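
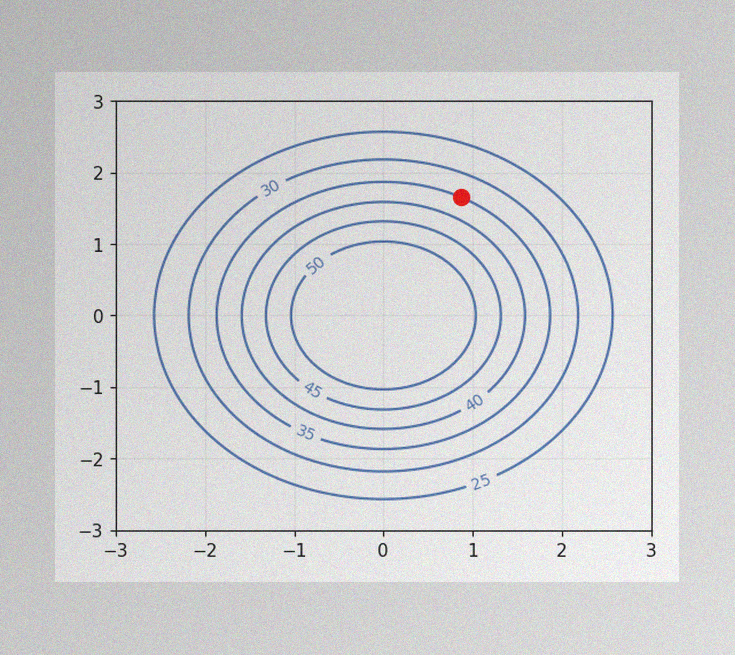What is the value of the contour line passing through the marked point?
35

The image has some photo noise and uneven lighting. The marked point sits on the contour labelled 35.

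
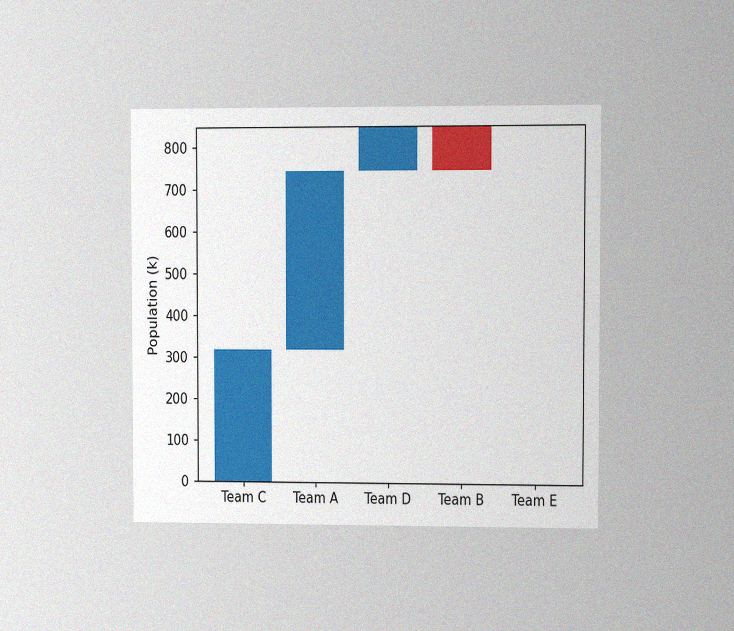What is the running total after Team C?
318k

The chart is viewed at a slight angle, with some photo noise. After Team C the running total reaches 318k.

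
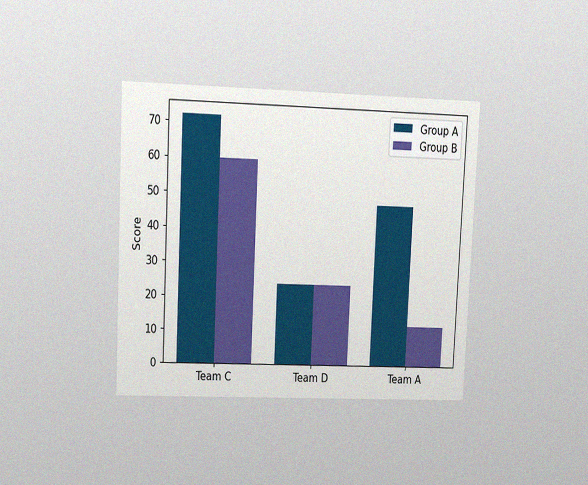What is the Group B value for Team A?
The chart is tilted about 3° clockwise and viewed at a slight angle, with some photo noise. The Group B bar at Team A reaches 12 on the y-axis.

12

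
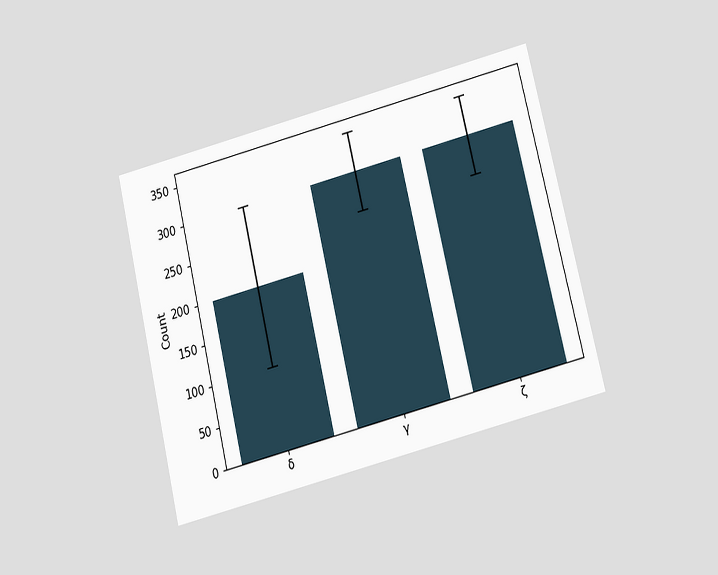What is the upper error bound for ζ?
350

The chart is tilted about 14° counter-clockwise and viewed slightly from below. The ζ bar's upper whisker reaches 350.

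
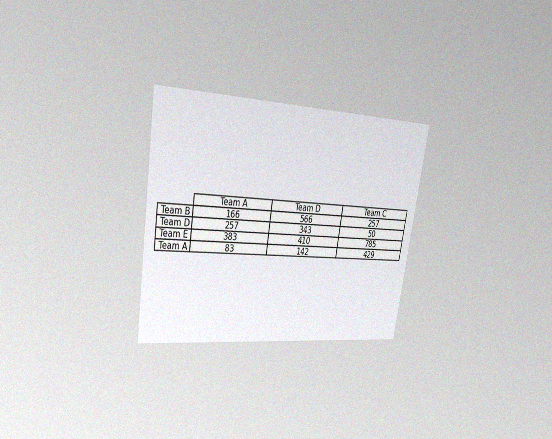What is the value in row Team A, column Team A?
The chart is tilted about 9° clockwise and viewed slightly from the left, with some photo noise. The (Team A, Team A) cell reads 83.

83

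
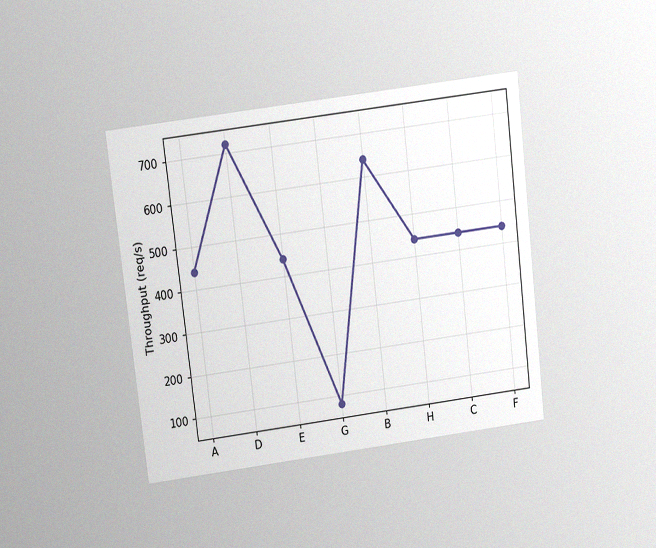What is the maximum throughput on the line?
The chart is tilted about 7° counter-clockwise and viewed slightly from above, with some photo noise. The highest point is at D, and reading across to the y-axis gives 720req/s.

720req/s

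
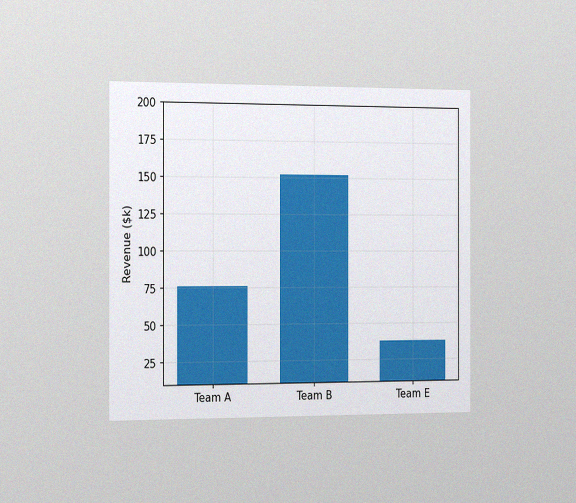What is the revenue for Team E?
$38k

The chart is viewed slightly from the left, with some photo noise. Reading along the chart's y-axis, the Team E bar reaches $38k.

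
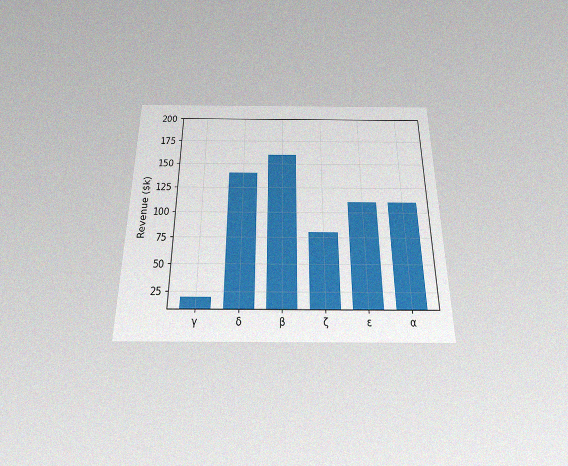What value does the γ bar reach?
The chart is viewed slightly from below, with some photo noise. Reading along the chart's y-axis, the γ bar reaches $20k.

$20k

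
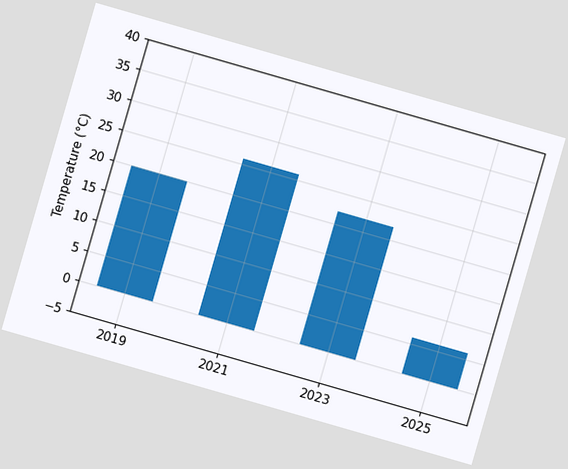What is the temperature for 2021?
The chart is tilted about 16° clockwise. Reading along the chart's y-axis, the 2021 bar reaches 26°C.

26°C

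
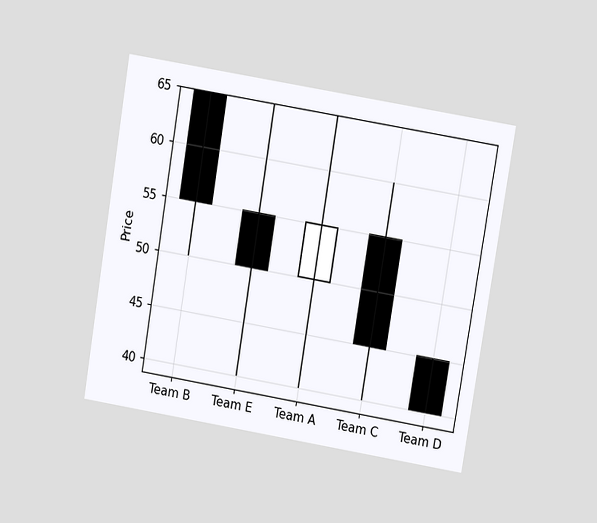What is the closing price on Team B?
The chart is tilted about 9° clockwise and viewed at a slight angle. The Team B candle closes at 55.

55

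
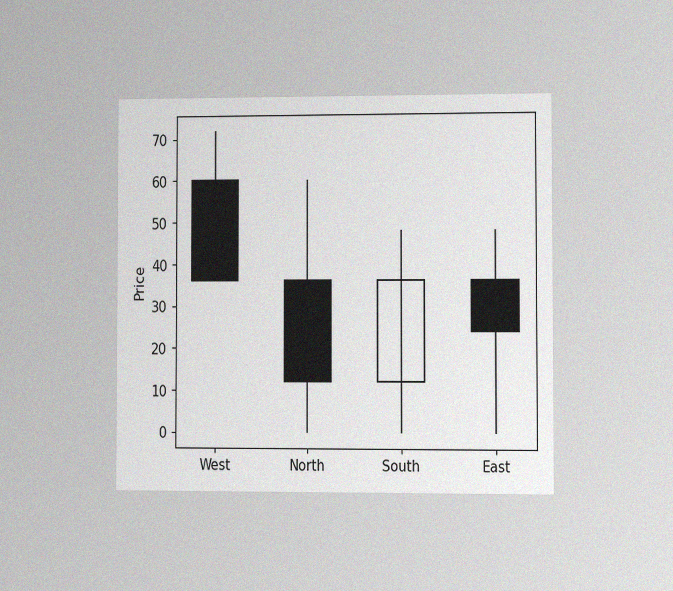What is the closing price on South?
The chart is viewed at a slight angle, with some photo noise. The South candle closes at 36.

36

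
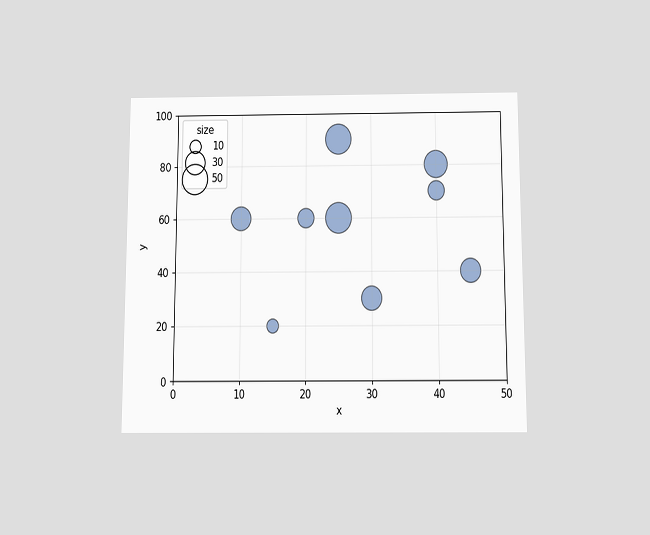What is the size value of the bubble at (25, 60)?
50

The chart is viewed slightly from below. Matching the bubble at (25, 60) against the size legend gives 50.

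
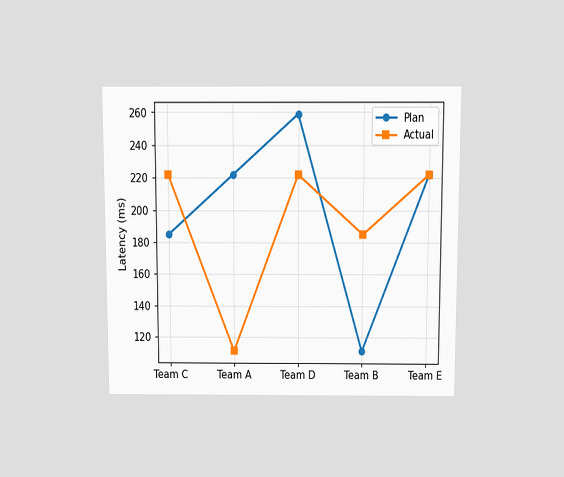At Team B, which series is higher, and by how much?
Actual, by 74ms

The chart is viewed slightly from above. At Team B, Actual sits above the other line by 74ms.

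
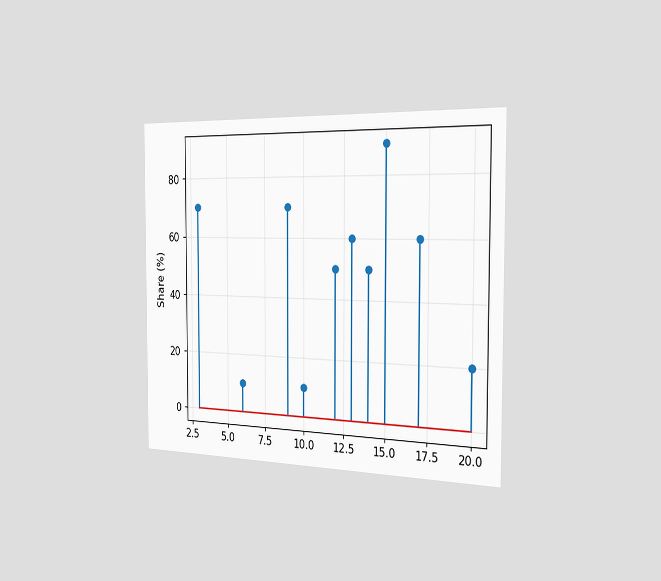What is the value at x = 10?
The chart is viewed slightly from the right. The stem at x=10 reaches 10%.

10%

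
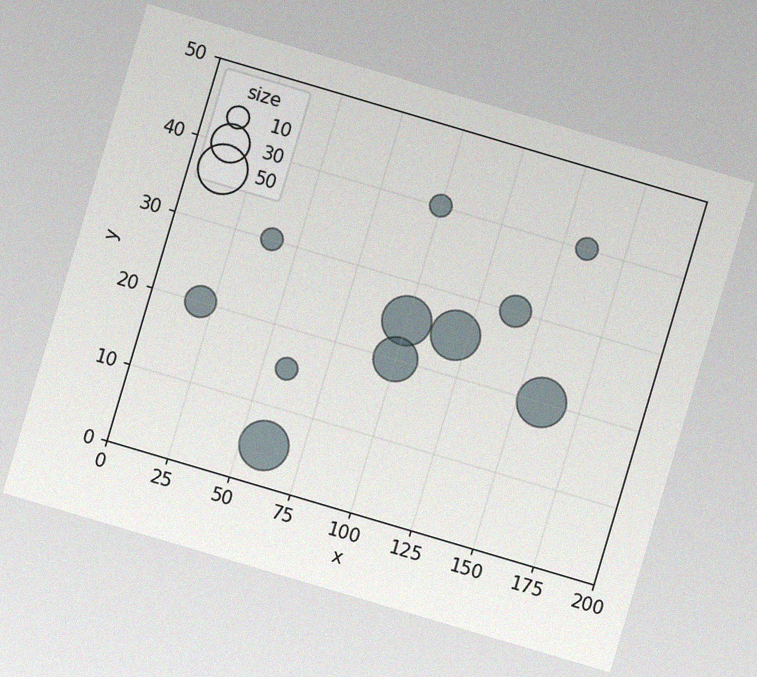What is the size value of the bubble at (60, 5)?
50

The chart is tilted about 16° clockwise, with some photo noise. Matching the bubble at (60, 5) against the size legend gives 50.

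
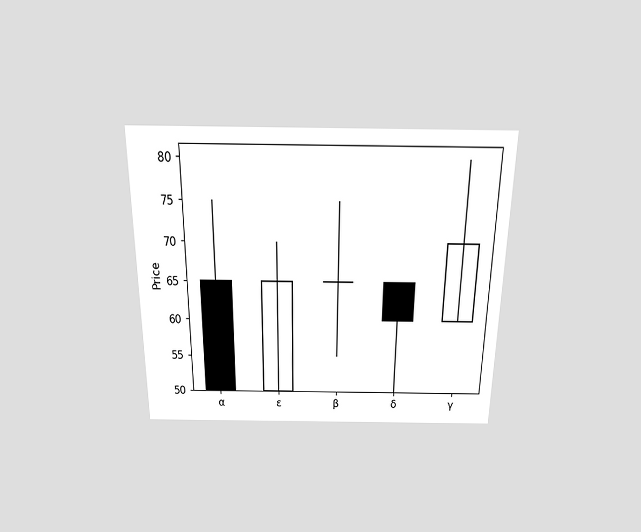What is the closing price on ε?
65

The chart is viewed slightly from above. The ε candle closes at 65.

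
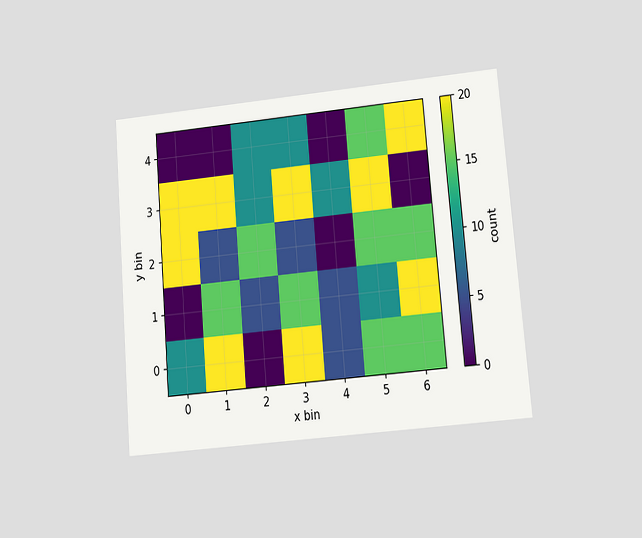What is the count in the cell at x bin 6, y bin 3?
The chart is tilted about 5° counter-clockwise and viewed at a slight angle. Matching the cell (6, 3) against the colorbar gives 0.

0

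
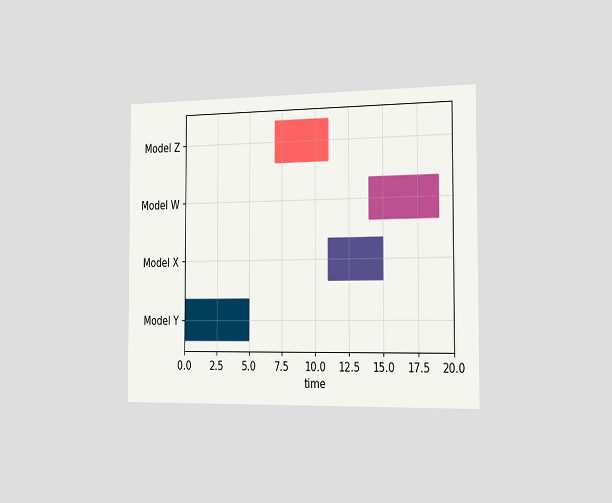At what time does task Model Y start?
The chart is viewed slightly from the right. The Model Y bar begins at t=0.

0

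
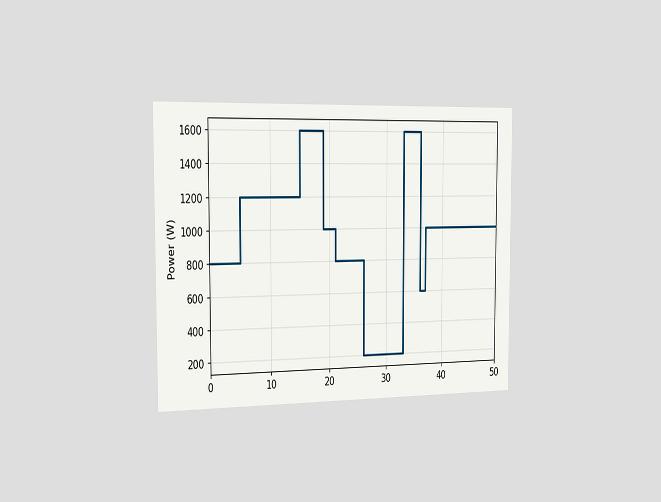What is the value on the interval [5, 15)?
1200W

The chart is viewed slightly from the left. On [5, 15) the step sits at 1200W.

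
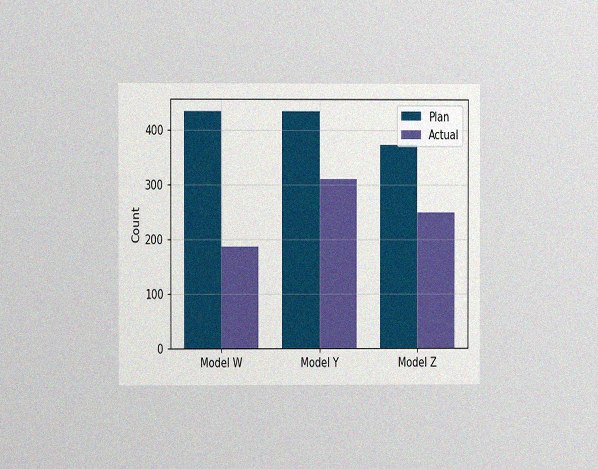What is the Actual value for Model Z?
248

The chart is viewed at a slight angle, with some photo noise. The Actual bar at Model Z reaches 248 on the y-axis.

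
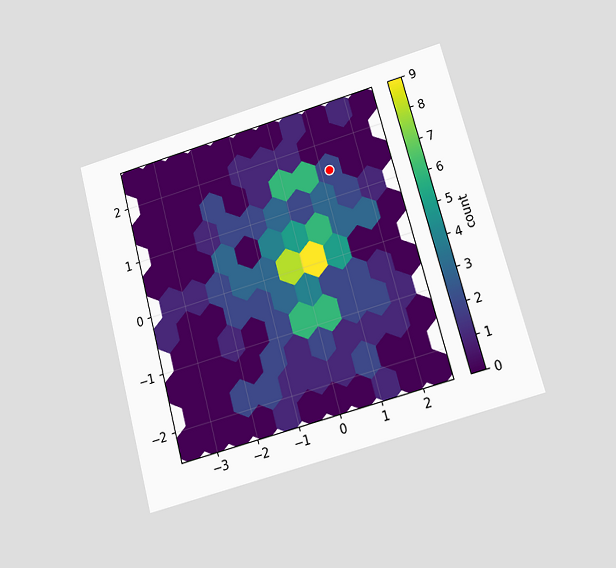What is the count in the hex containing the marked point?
The chart is tilted about 15° counter-clockwise and viewed at a slight angle. The marked hex reads 2 on the colorbar.

2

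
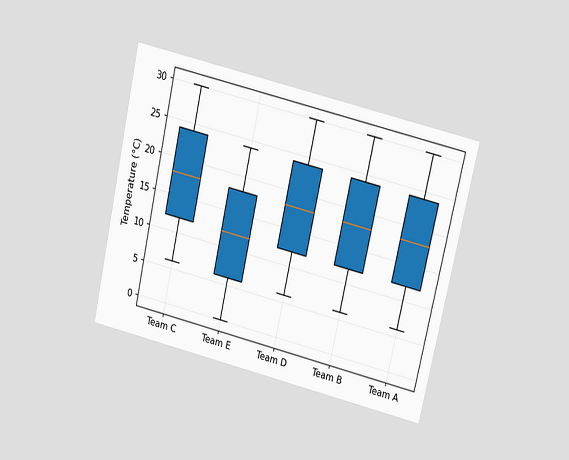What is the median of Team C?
18°C

The chart is tilted about 13° clockwise and viewed slightly from above. The median line in the Team C box sits at 18°C.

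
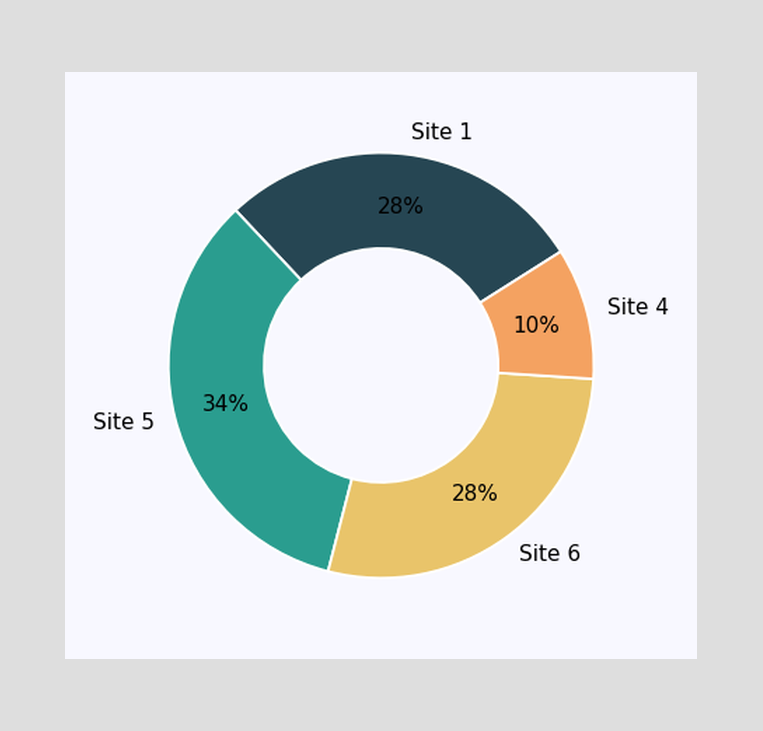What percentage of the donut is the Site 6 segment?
The Site 6 segment takes up 28% of the ring.

28%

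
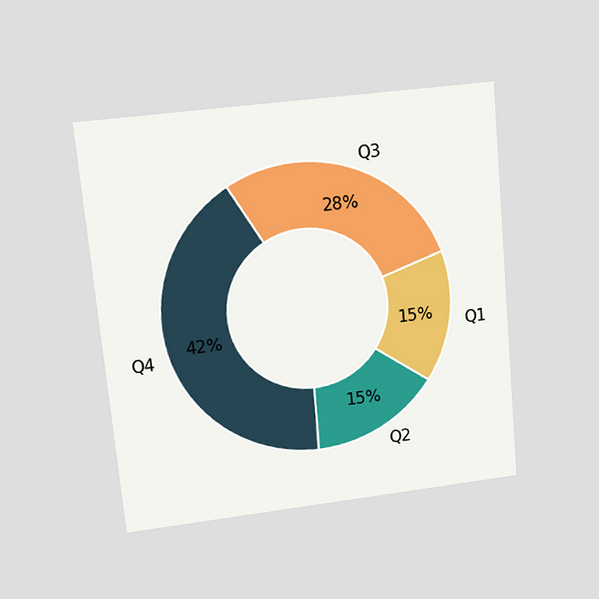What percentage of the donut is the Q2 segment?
The chart is tilted about 5° counter-clockwise and viewed at a slight angle. The Q2 segment takes up 15% of the ring.

15%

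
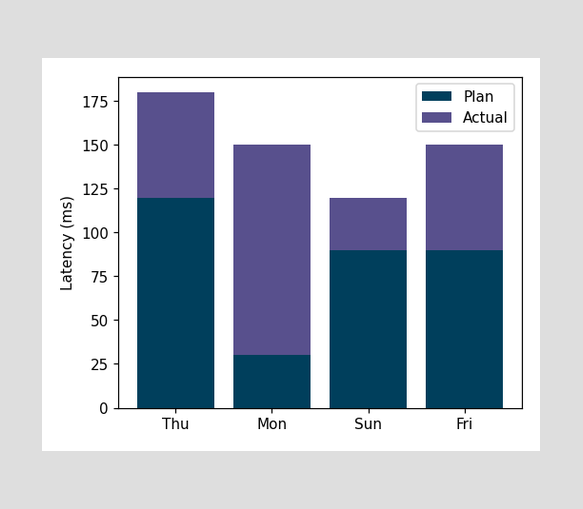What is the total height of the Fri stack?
150ms

The Fri stack's top reaches 150ms on the y-axis.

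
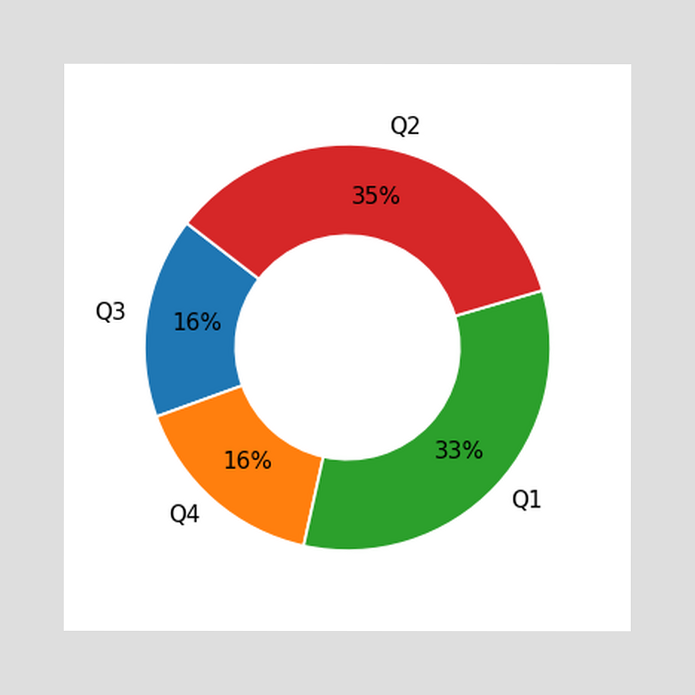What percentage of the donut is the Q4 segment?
The Q4 segment takes up 16% of the ring.

16%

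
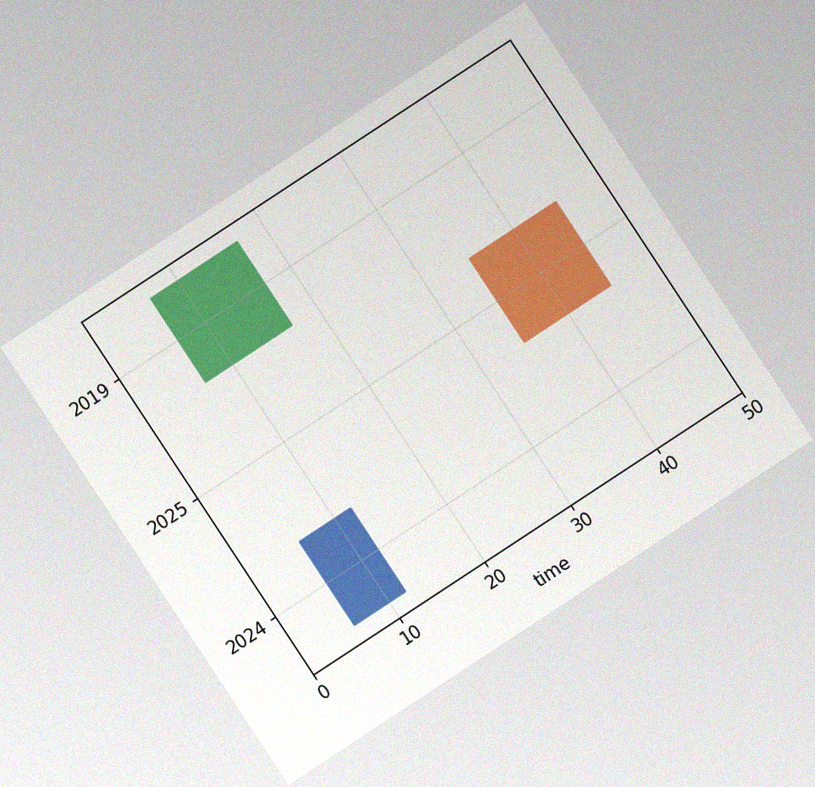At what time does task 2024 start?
The chart is tilted about 33° counter-clockwise, with some photo noise. The 2024 bar begins at t=6.

6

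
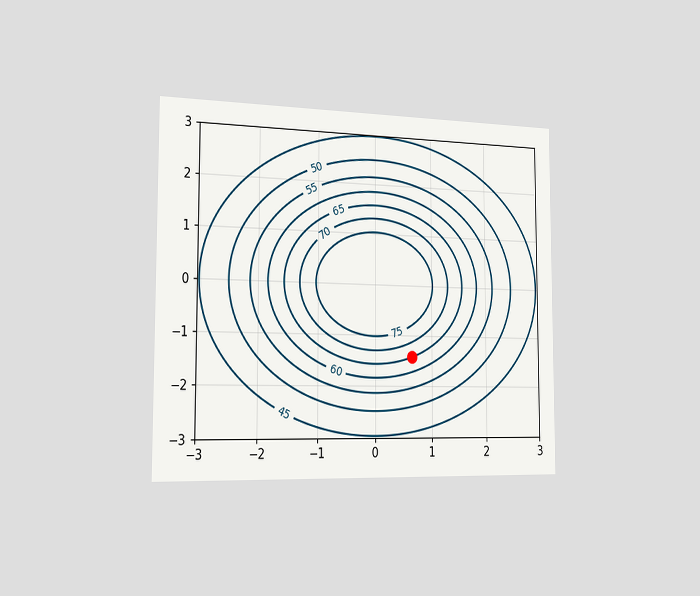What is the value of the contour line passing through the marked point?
65

The chart is viewed slightly from the left. The marked point sits on the contour labelled 65.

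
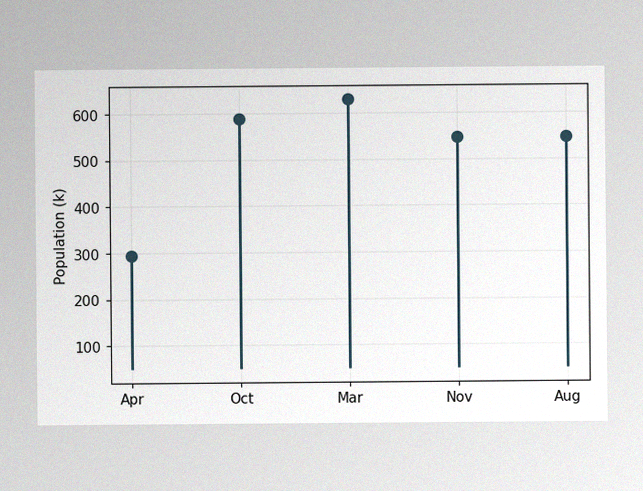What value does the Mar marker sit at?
630k

The image has some photo noise and uneven lighting. The Mar marker sits at 630k.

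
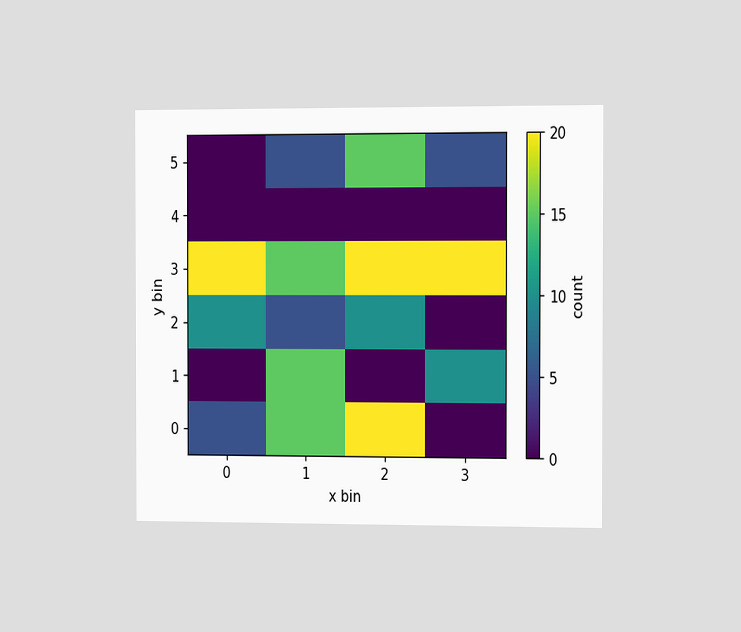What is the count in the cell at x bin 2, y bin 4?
0

The chart is viewed slightly from the right. Matching the cell (2, 4) against the colorbar gives 0.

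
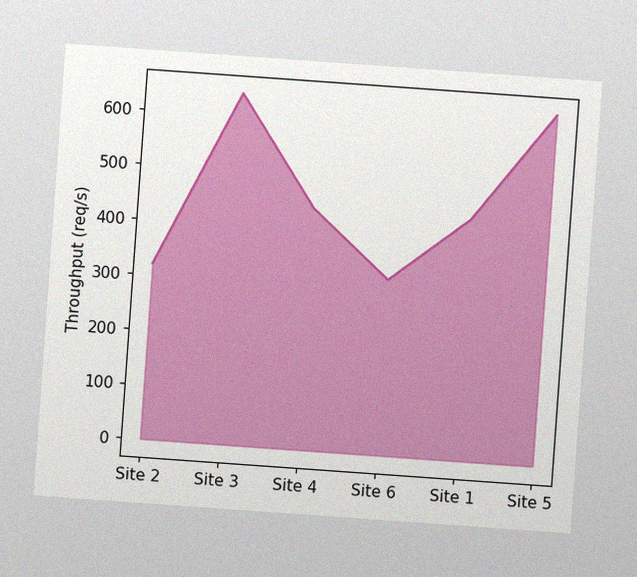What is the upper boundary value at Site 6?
320req/s

The chart is tilted about 4° clockwise, with some photo noise. At Site 6 the upper boundary is at 320req/s.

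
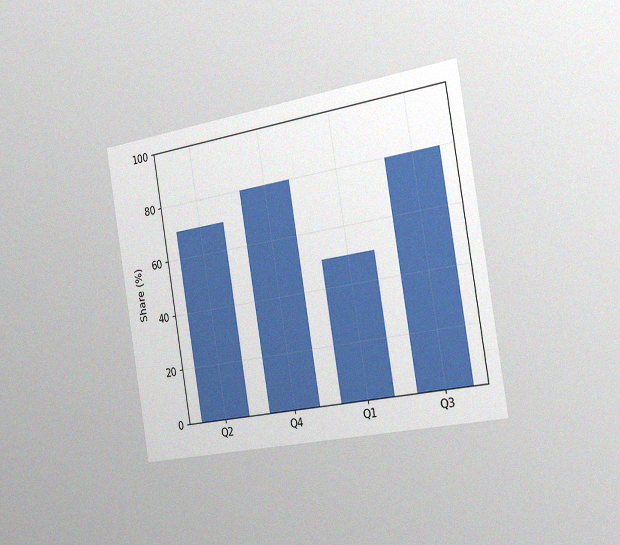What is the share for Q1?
The chart is tilted about 9° counter-clockwise and viewed slightly from the right, with some photo noise. Reading along the chart's y-axis, the Q1 bar reaches 50%.

50%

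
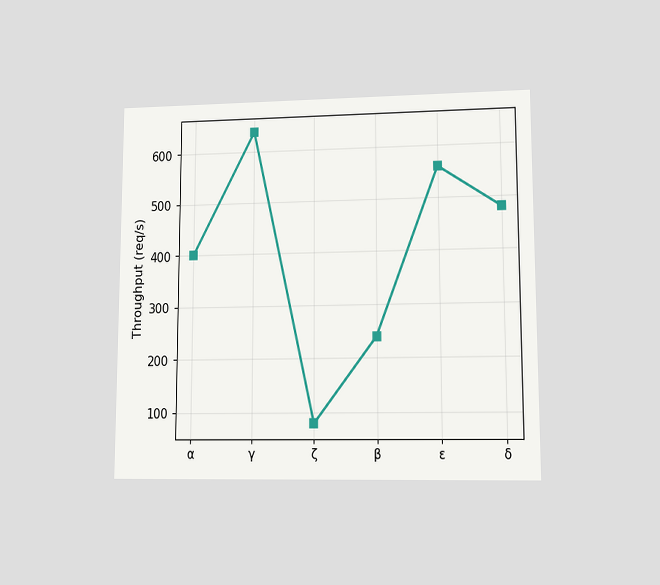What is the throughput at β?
The chart is viewed at a slight angle. At β, the line is at 240req/s.

240req/s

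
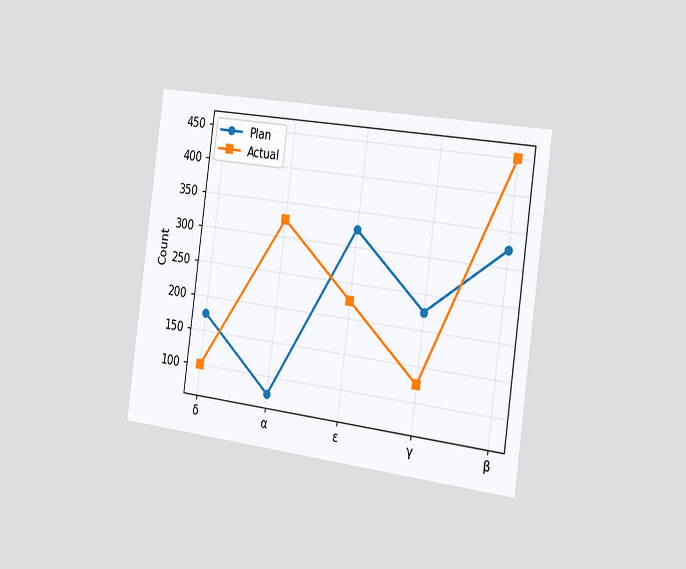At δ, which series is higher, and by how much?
Plan, by 75

The chart is tilted about 8° clockwise and viewed slightly from the right. At δ, Plan sits above the other line by 75.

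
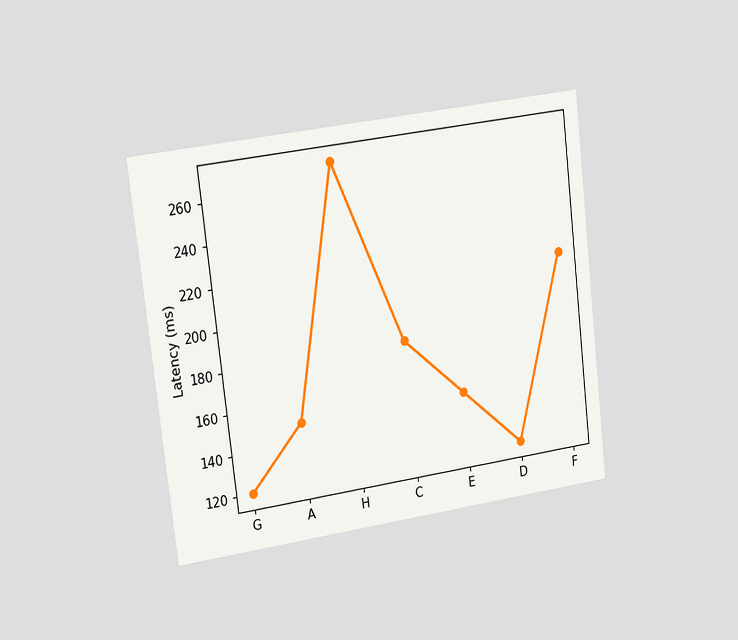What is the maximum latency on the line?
270ms

The chart is tilted about 7° counter-clockwise and viewed slightly from the left. The highest point is at H, and reading across to the y-axis gives 270ms.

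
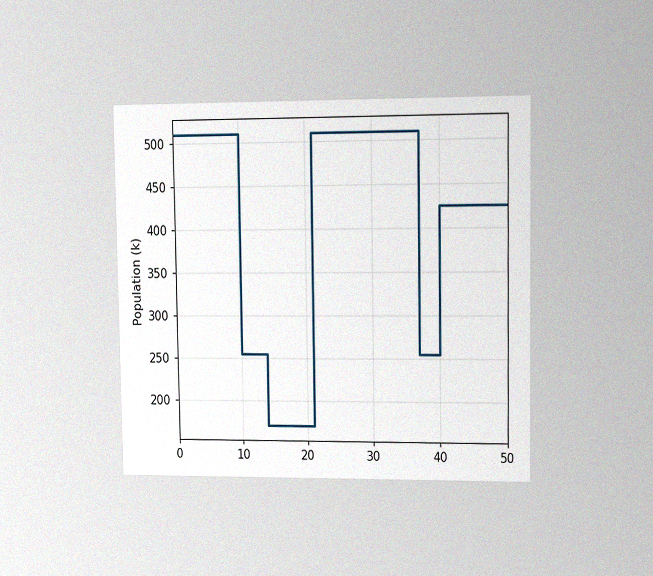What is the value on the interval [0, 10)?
510k

The chart is viewed slightly from the right, with some photo noise. On [0, 10) the step sits at 510k.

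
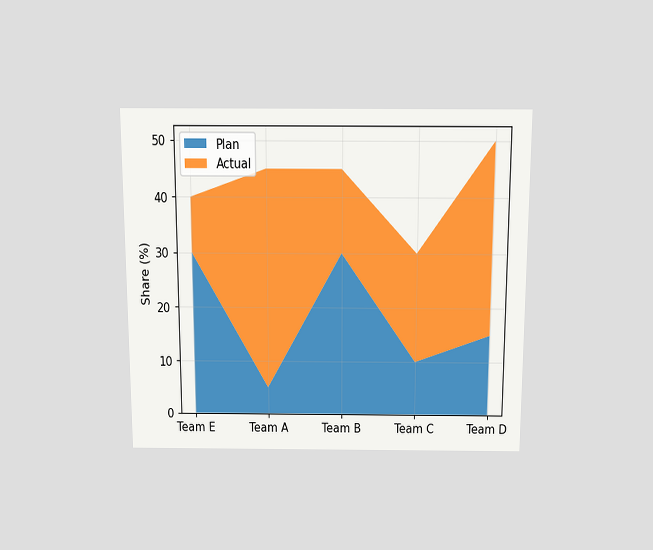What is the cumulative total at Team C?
The chart is viewed slightly from above. The stacked total at Team C reaches 30%.

30%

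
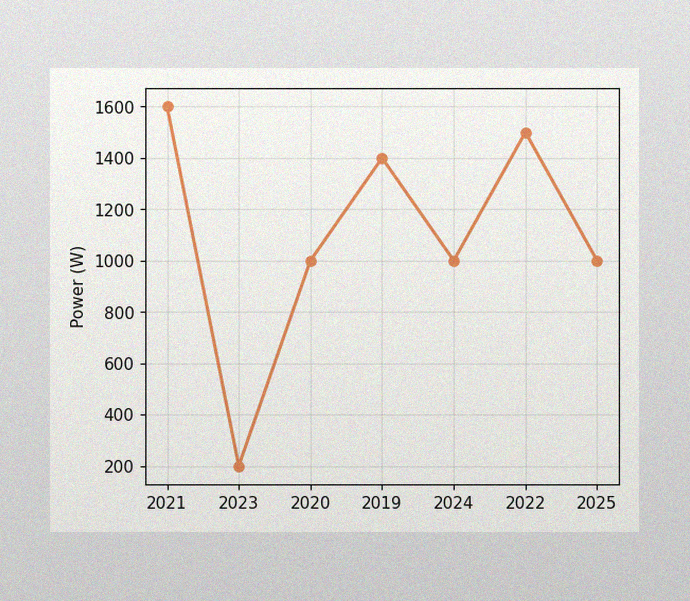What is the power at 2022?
1500W

The image has some photo noise and uneven lighting. At 2022, the line is at 1500W.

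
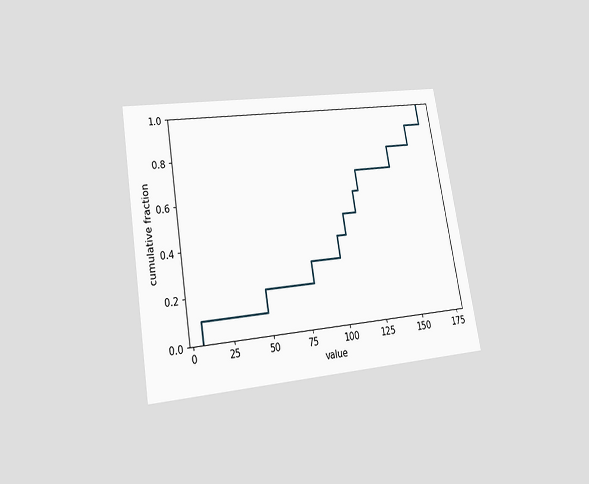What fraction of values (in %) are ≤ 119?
70%

The chart is tilted about 10° counter-clockwise and viewed at a slight angle. At x=119 the ECDF step is at 70%.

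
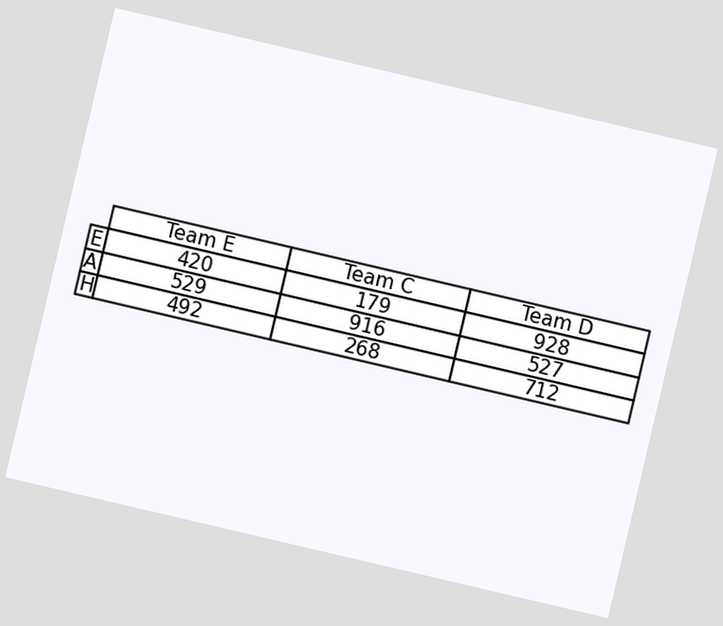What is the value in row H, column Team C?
268

The chart is tilted about 13° clockwise. The (H, Team C) cell reads 268.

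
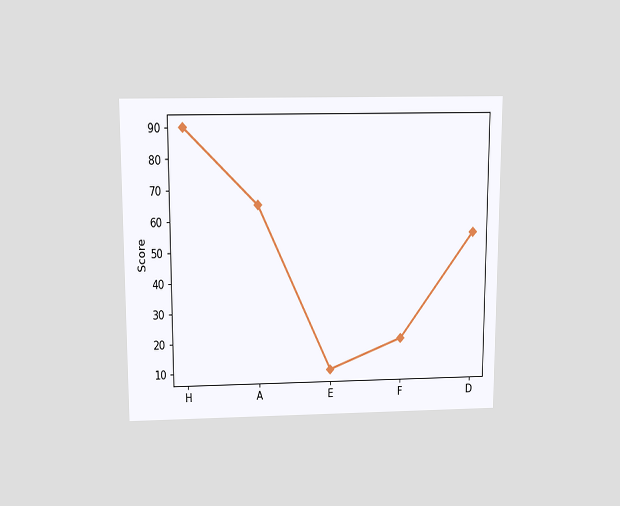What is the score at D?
55

The chart is viewed slightly from above. At D, the line is at 55.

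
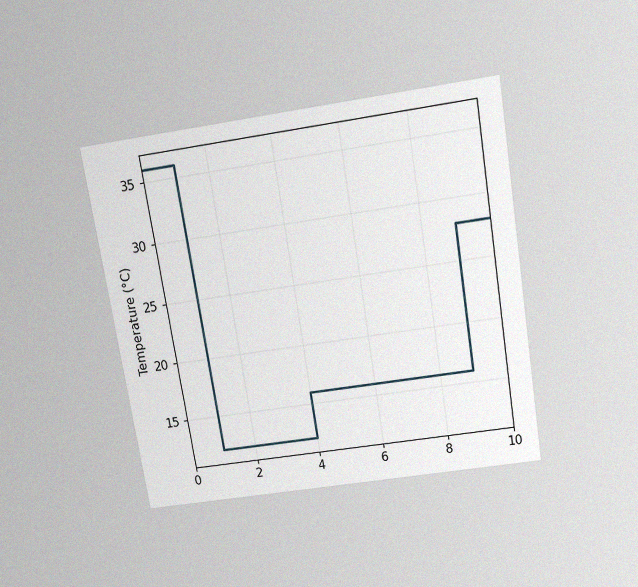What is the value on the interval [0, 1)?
36°C

The chart is tilted about 9° counter-clockwise and viewed slightly from above, with some photo noise. On [0, 1) the step sits at 36°C.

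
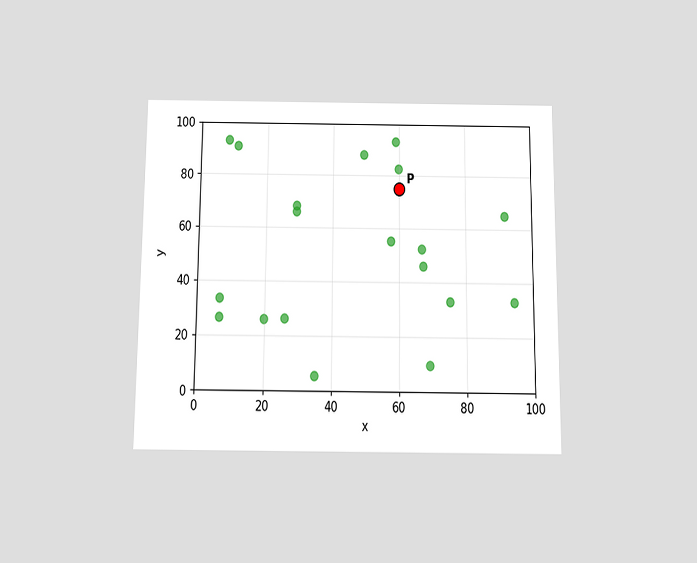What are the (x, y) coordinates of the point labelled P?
The chart is viewed slightly from below. Following the gridlines from P to each axis, P sits at (60, 75).

(60, 75)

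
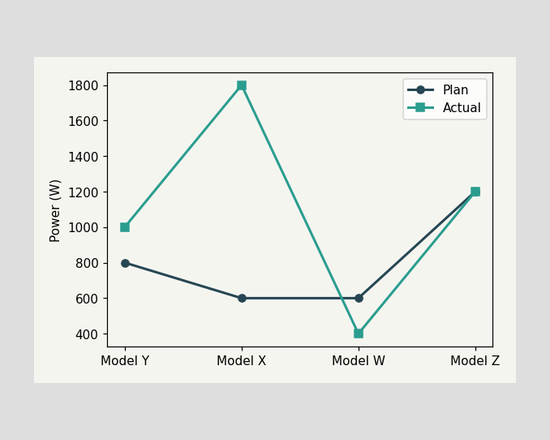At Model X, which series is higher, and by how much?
Actual, by 1200W

At Model X, Actual sits above the other line by 1200W.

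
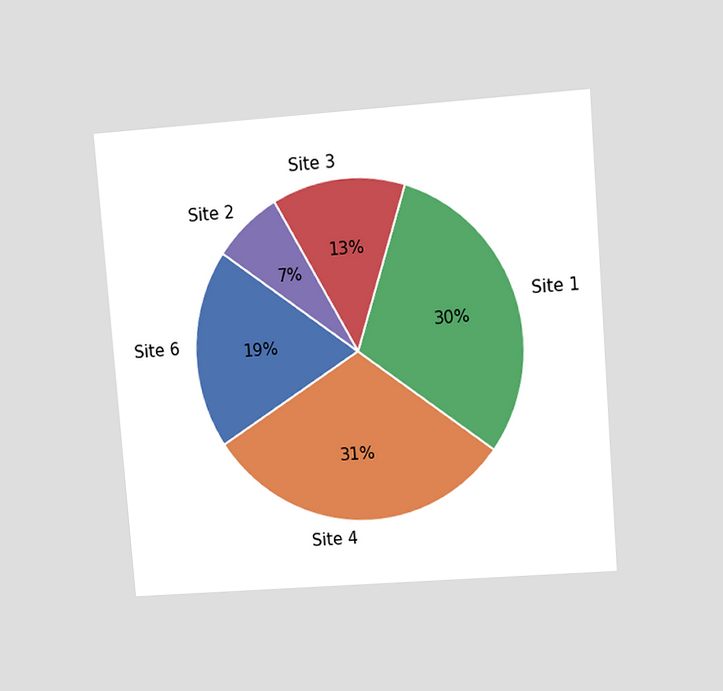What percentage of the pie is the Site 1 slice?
30%

The chart is tilted about 4° counter-clockwise and viewed at a slight angle. The Site 1 slice takes up 30% of the pie.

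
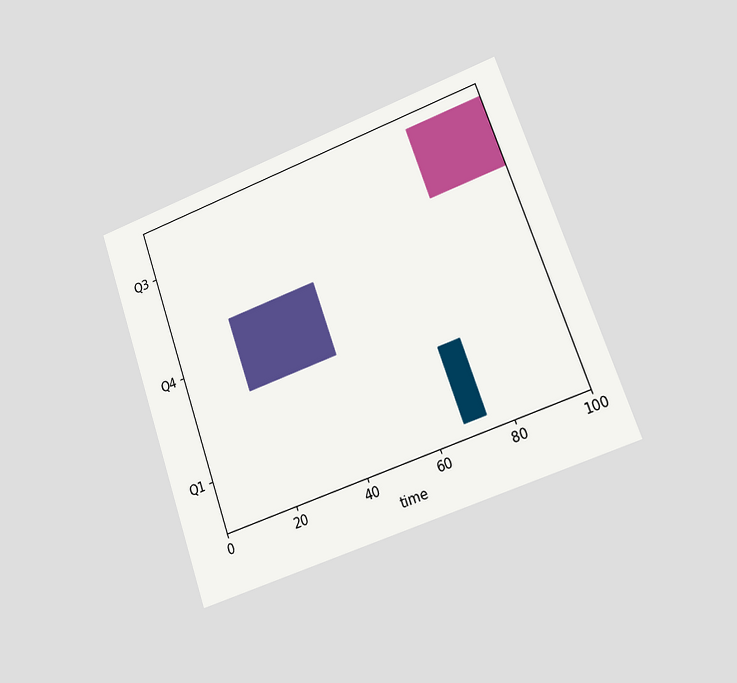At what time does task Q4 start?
The chart is tilted about 19° counter-clockwise and viewed slightly from the right. The Q4 bar begins at t=17.

17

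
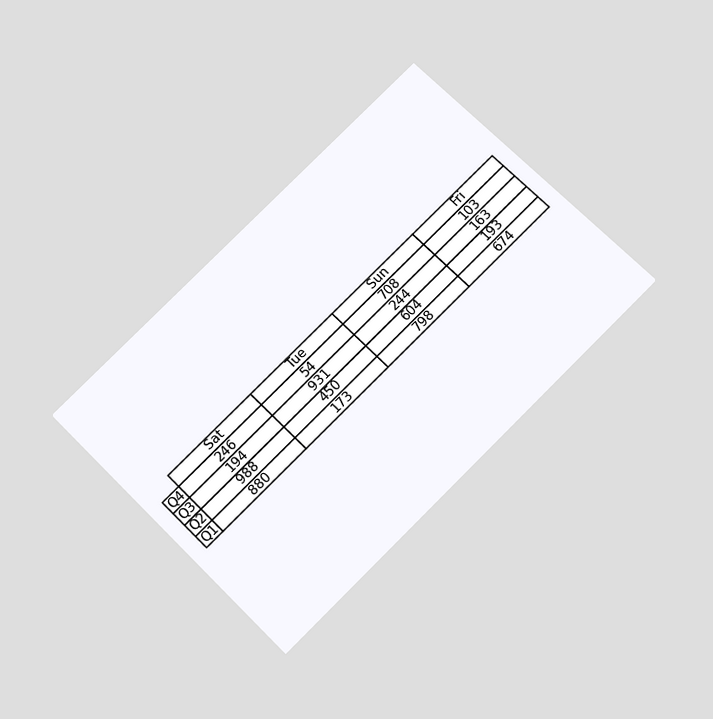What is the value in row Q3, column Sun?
The chart is tilted about 45° counter-clockwise and viewed slightly from below. The (Q3, Sun) cell reads 244.

244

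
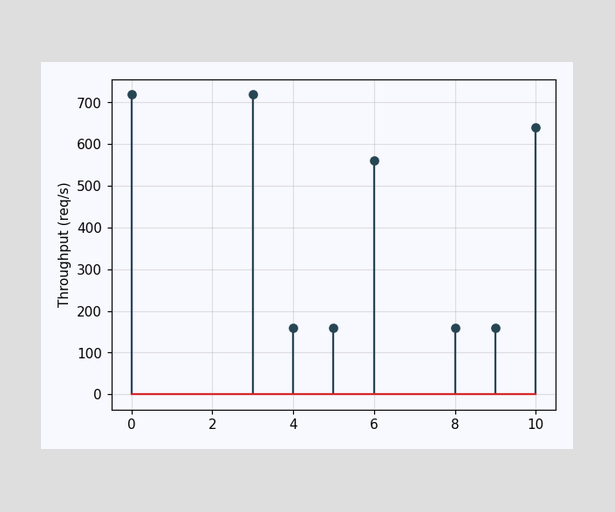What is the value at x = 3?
The stem at x=3 reaches 720req/s.

720req/s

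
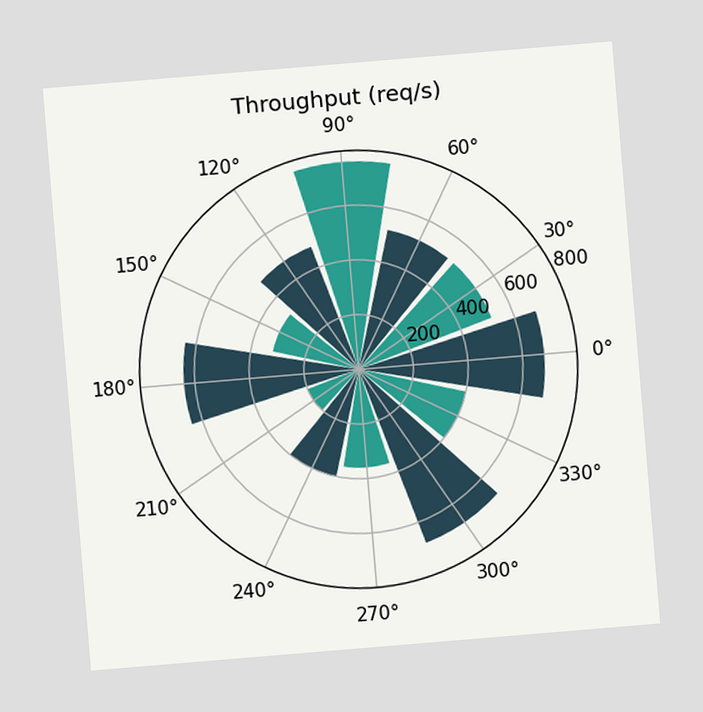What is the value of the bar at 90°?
760req/s

The chart is tilted about 5° counter-clockwise. The bar at 90° reaches 760req/s on the radial axis.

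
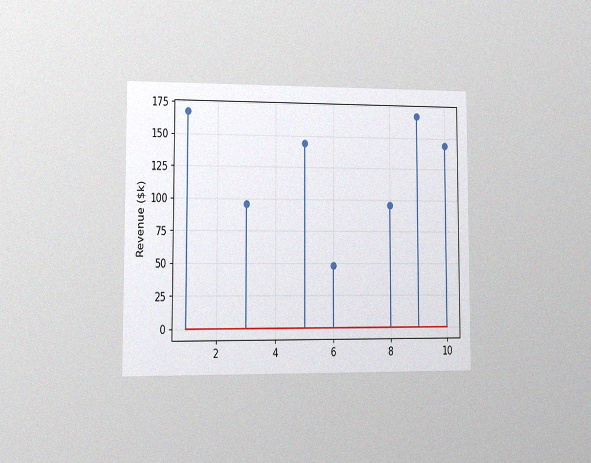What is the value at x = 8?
$96k

The chart is viewed at a slight angle, with some photo noise. The stem at x=8 reaches $96k.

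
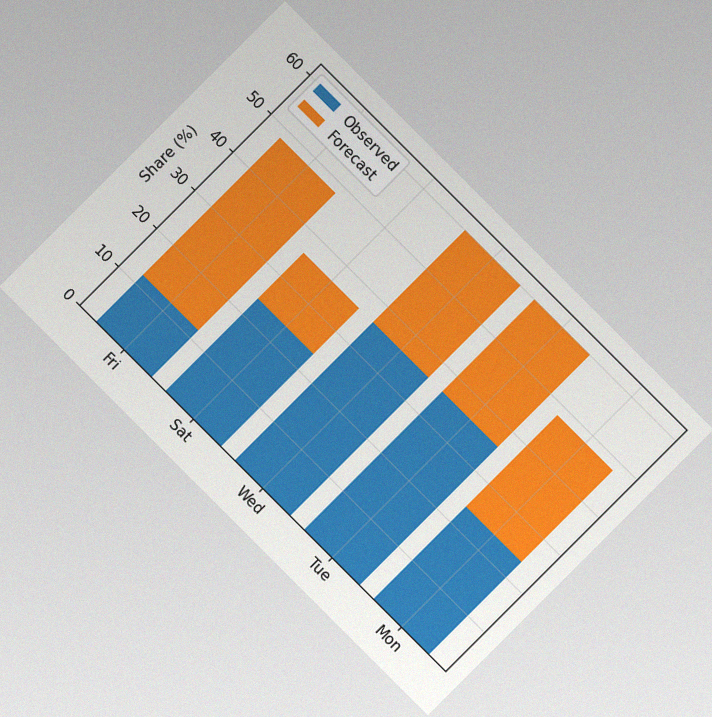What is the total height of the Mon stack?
48%

The chart is tilted about 45° clockwise, with some photo noise. The Mon stack's top reaches 48% on the y-axis.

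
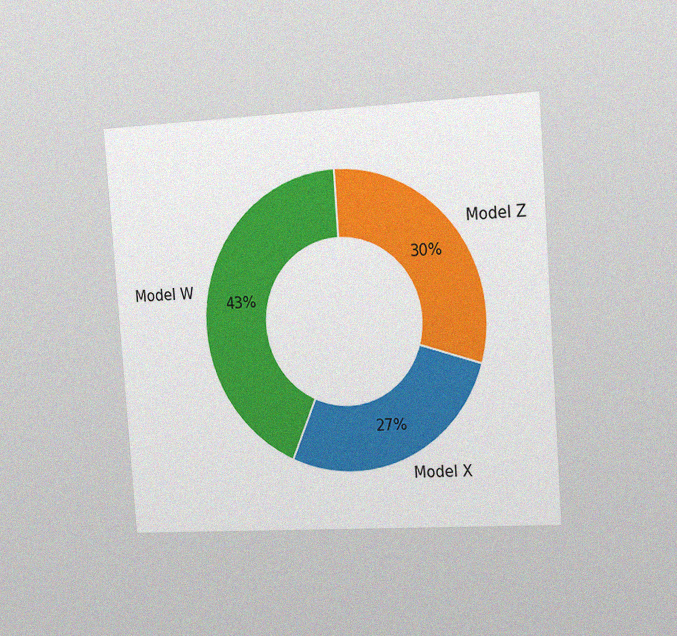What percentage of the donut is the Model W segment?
43%

The chart is tilted about 4° counter-clockwise and viewed slightly from the right, with some photo noise. The Model W segment takes up 43% of the ring.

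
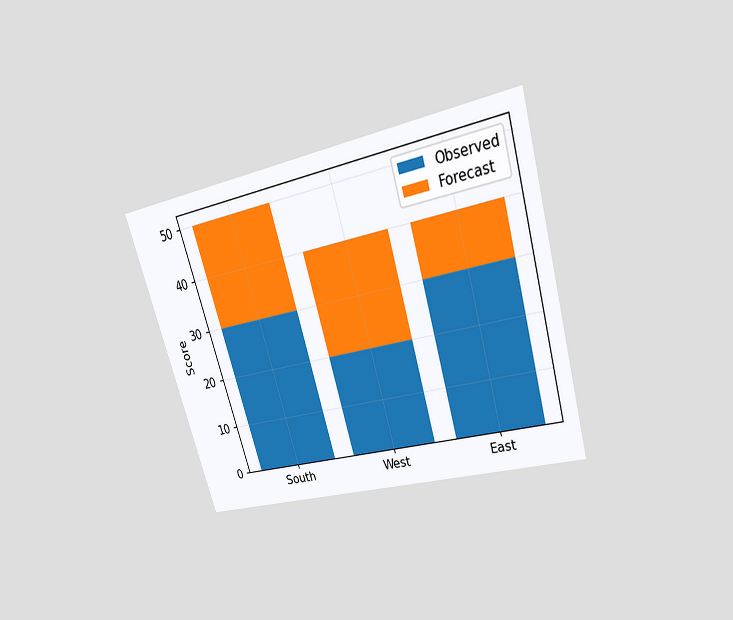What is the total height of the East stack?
The chart is tilted about 16° counter-clockwise and viewed at a slight angle. The East stack's top reaches 40 on the y-axis.

40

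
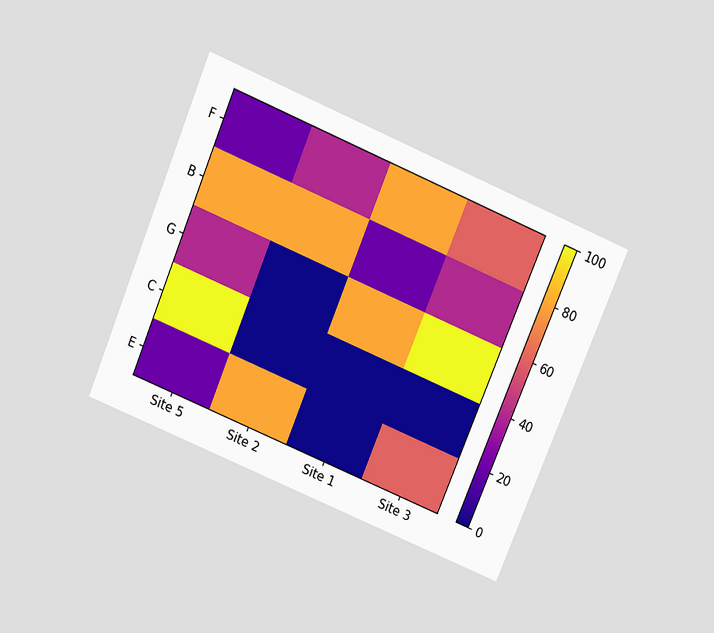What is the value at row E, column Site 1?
0

The chart is tilted about 23° clockwise and viewed slightly from above. Matching cell (E, Site 1) against the colorbar gives 0.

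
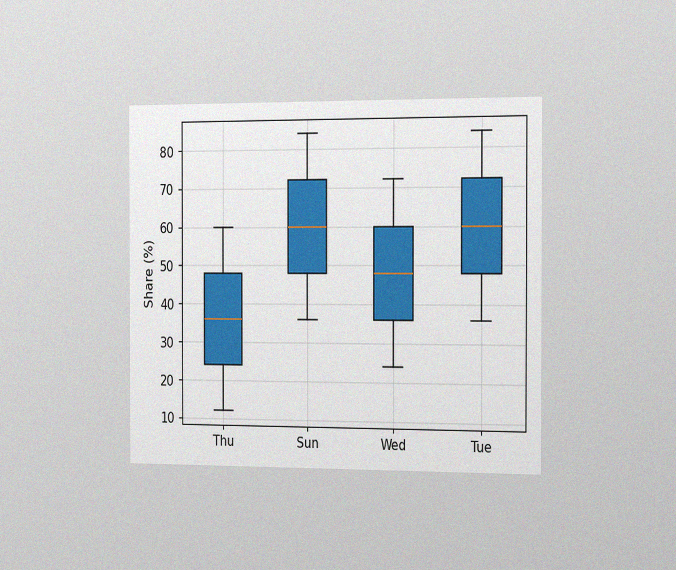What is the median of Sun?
The chart is viewed slightly from the right, with some photo noise. The median line in the Sun box sits at 60%.

60%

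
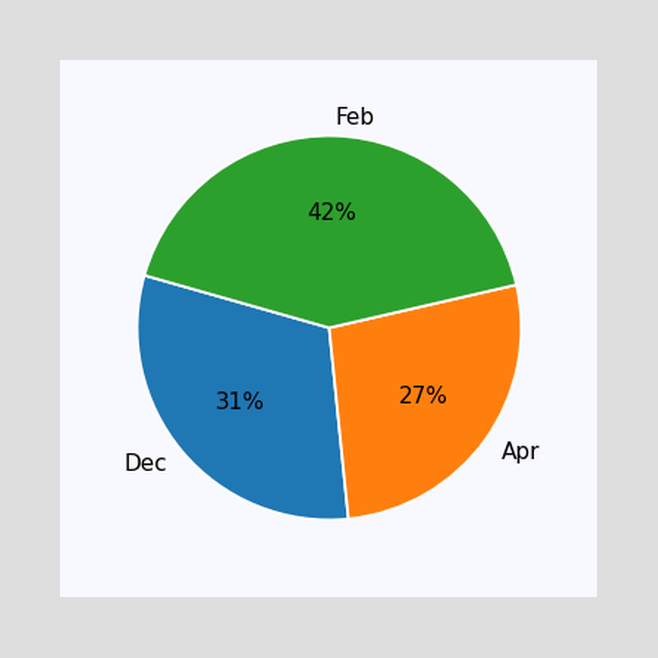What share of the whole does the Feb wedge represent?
42%

The Feb slice takes up 42% of the pie.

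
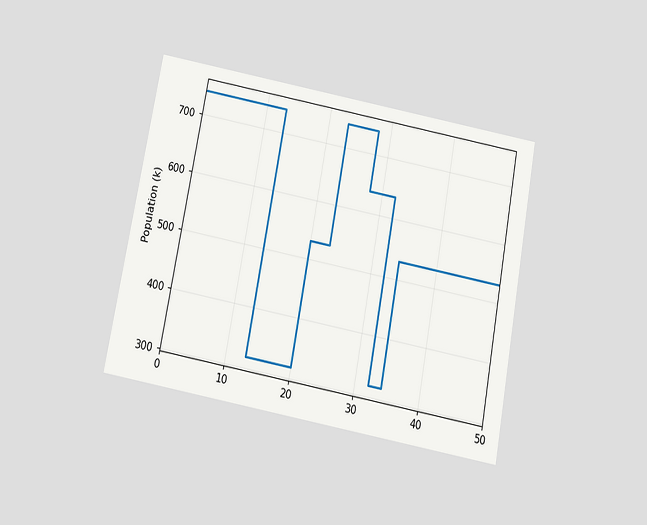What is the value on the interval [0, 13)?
The chart is tilted about 11° clockwise and viewed slightly from below. On [0, 13) the step sits at 742k.

742k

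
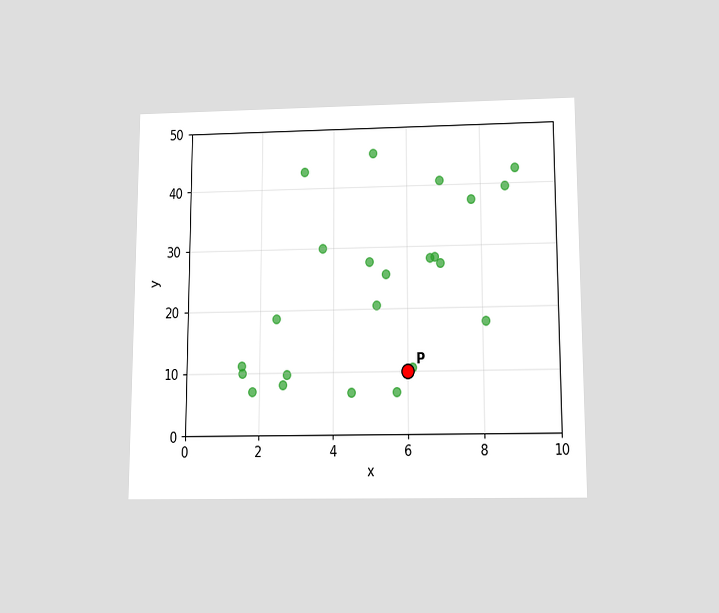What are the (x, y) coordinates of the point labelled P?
(6, 10)

The chart is viewed slightly from below. Following the gridlines from P to each axis, P sits at (6, 10).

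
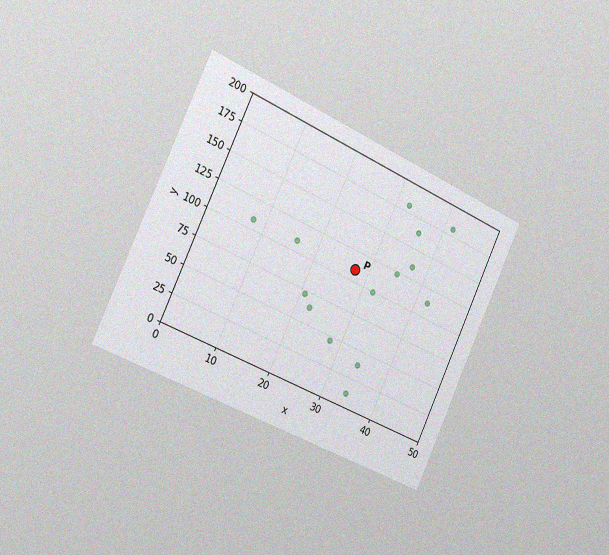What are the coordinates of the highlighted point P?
The chart is tilted about 25° clockwise and viewed slightly from the left, with some photo noise. Following the gridlines from P to each axis, P sits at (27.5, 110).

(27.5, 110)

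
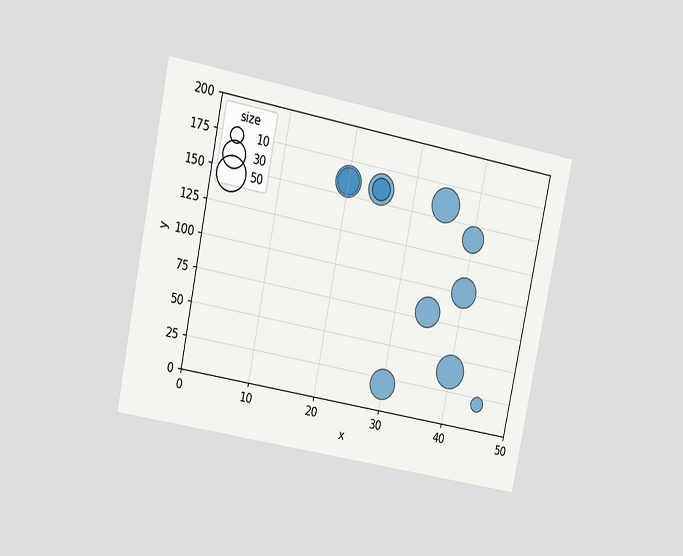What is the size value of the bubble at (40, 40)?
The chart is tilted about 11° clockwise and viewed at a slight angle. Matching the bubble at (40, 40) against the size legend gives 50.

50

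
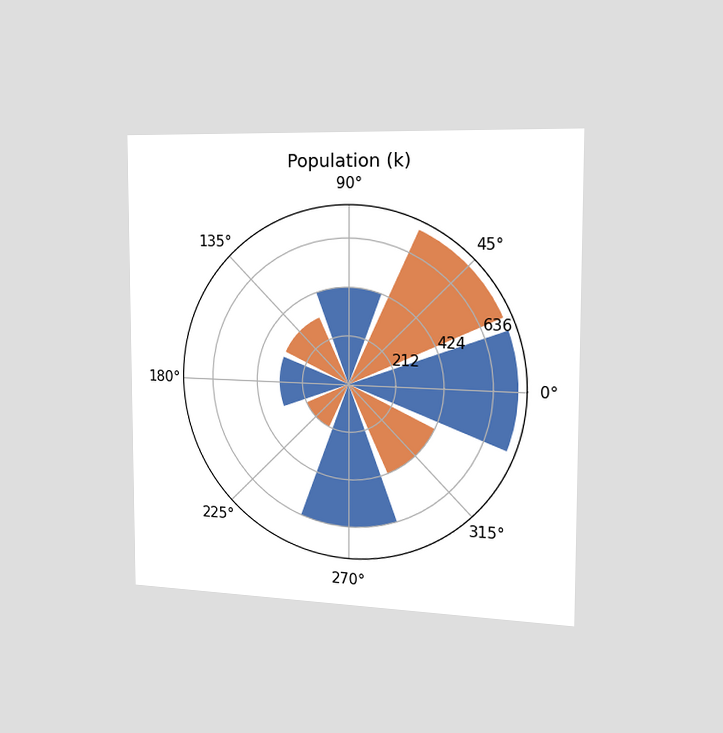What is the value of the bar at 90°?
424k

The chart is viewed slightly from the right. The bar at 90° reaches 424k on the radial axis.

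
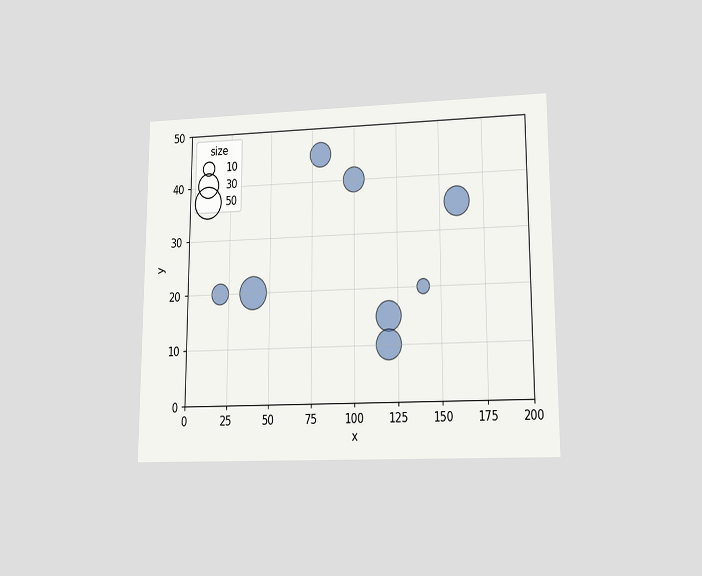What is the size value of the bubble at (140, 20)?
The chart is viewed at a slight angle. Matching the bubble at (140, 20) against the size legend gives 10.

10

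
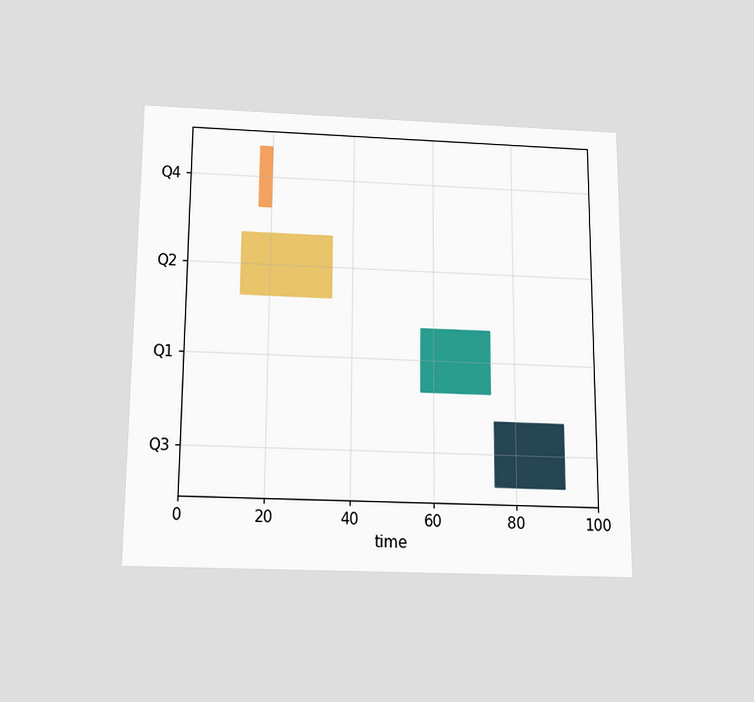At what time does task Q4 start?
17

The chart is viewed slightly from below. The Q4 bar begins at t=17.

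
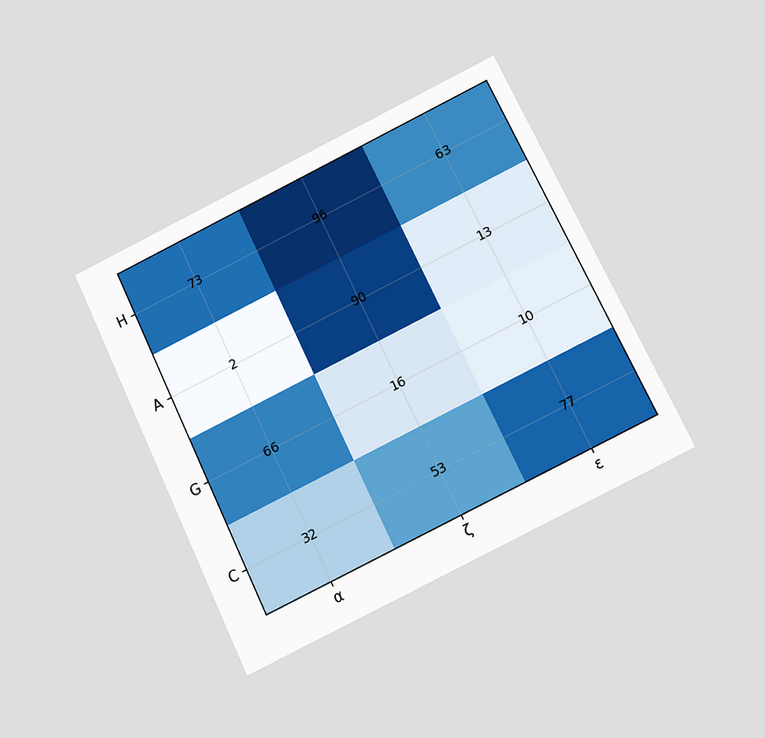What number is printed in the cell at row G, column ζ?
The chart is tilted about 26° counter-clockwise and viewed at a slight angle. The (G, ζ) cell reads 16.

16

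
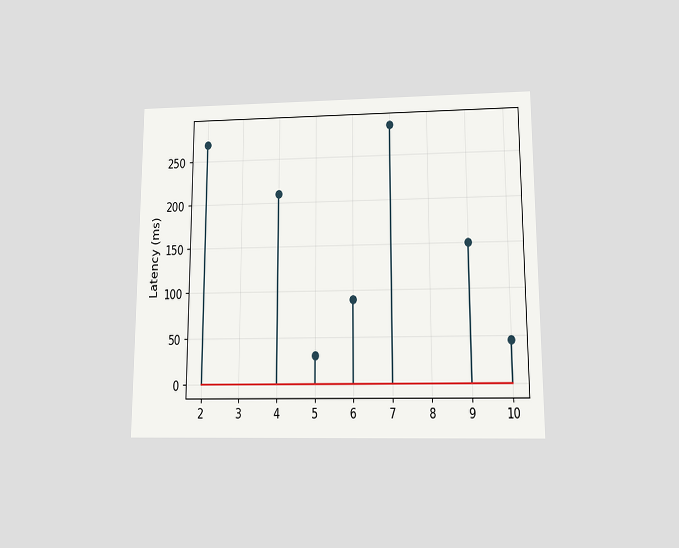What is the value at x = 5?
The chart is viewed slightly from below. The stem at x=5 reaches 30ms.

30ms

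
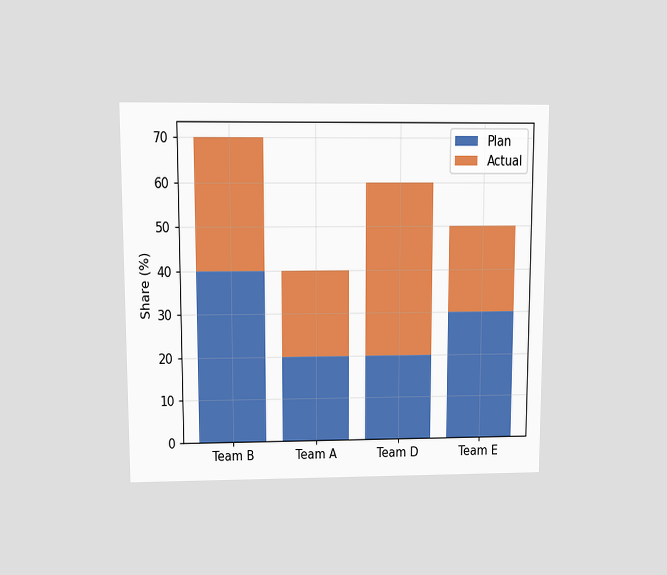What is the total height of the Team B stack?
70%

The chart is viewed at a slight angle. The Team B stack's top reaches 70% on the y-axis.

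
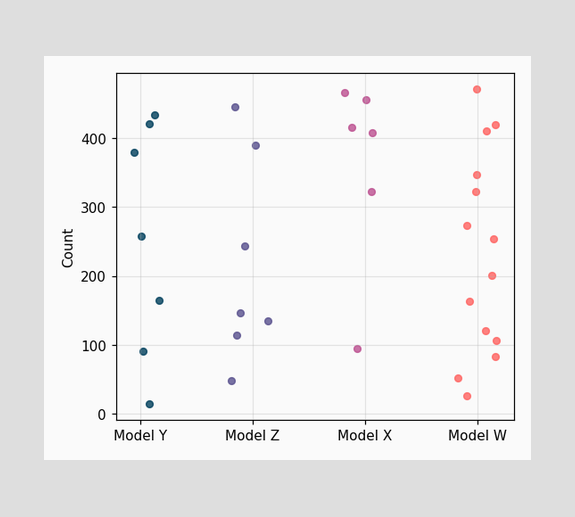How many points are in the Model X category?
Counting the markers in the Model X column gives 6.

6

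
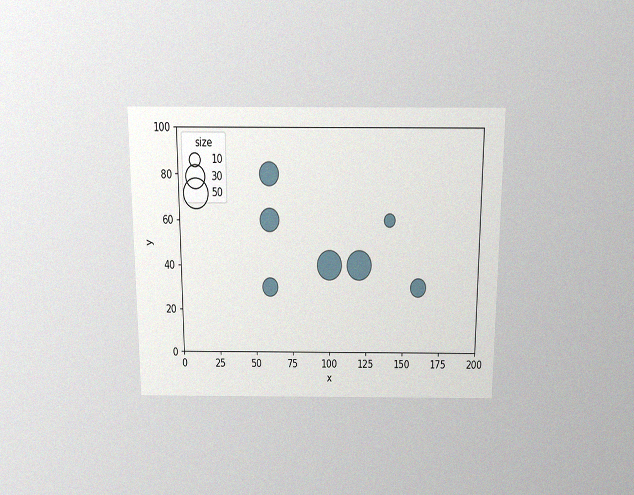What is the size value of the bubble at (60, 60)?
The chart is viewed slightly from above, with some photo noise. Matching the bubble at (60, 60) against the size legend gives 30.

30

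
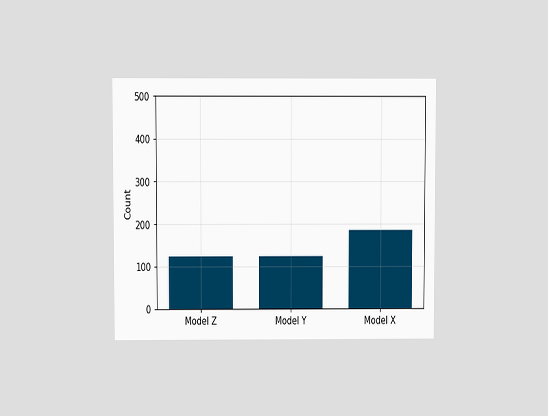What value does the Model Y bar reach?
The chart is viewed at a slight angle. Reading along the chart's y-axis, the Model Y bar reaches 124.

124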